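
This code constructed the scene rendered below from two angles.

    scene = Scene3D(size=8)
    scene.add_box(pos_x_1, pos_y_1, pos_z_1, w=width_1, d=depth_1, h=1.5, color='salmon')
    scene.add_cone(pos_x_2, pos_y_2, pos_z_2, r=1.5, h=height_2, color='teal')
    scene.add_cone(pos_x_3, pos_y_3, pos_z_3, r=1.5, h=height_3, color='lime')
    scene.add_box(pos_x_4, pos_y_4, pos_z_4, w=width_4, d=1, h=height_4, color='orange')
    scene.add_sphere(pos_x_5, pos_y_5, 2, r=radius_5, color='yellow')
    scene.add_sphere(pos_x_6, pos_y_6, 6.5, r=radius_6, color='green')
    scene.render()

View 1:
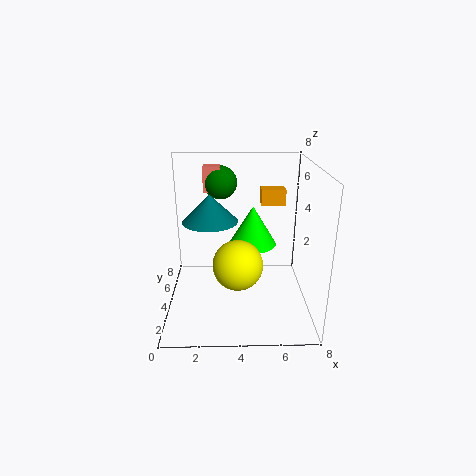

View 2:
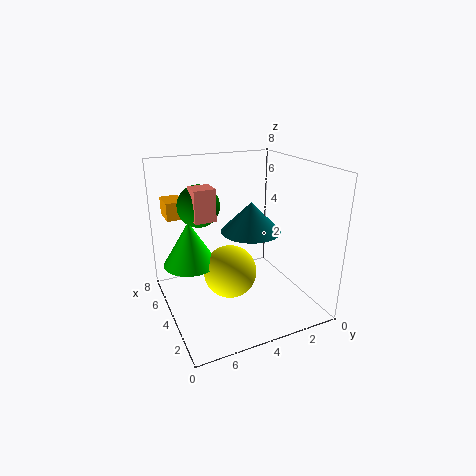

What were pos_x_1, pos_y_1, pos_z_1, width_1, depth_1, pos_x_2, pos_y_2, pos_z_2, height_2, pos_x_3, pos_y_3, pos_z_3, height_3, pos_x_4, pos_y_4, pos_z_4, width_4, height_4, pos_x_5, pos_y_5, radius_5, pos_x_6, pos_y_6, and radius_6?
pos_x_1 = 2, pos_y_1 = 6, pos_z_1 = 6, width_1 = 1, depth_1 = 1, pos_x_2 = 2.5, pos_y_2 = 4, pos_z_2 = 5, height_2 = 1.5, pos_x_3 = 5, pos_y_3 = 6.5, pos_z_3 = 2.5, height_3 = 2.5, pos_x_4 = 5.5, pos_y_4 = 6.5, pos_z_4 = 5, width_4 = 1.5, height_4 = 1, pos_x_5 = 4, pos_y_5 = 4.5, radius_5 = 1.5, pos_x_6 = 3, pos_y_6 = 6.5, radius_6 = 1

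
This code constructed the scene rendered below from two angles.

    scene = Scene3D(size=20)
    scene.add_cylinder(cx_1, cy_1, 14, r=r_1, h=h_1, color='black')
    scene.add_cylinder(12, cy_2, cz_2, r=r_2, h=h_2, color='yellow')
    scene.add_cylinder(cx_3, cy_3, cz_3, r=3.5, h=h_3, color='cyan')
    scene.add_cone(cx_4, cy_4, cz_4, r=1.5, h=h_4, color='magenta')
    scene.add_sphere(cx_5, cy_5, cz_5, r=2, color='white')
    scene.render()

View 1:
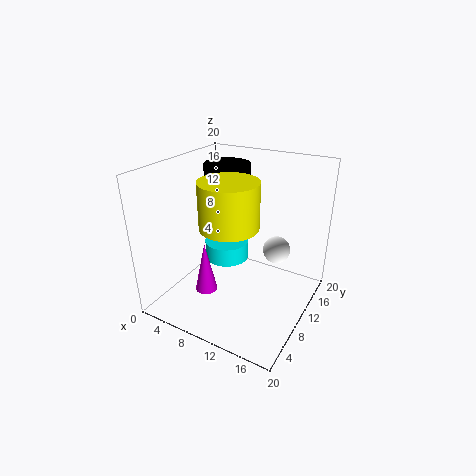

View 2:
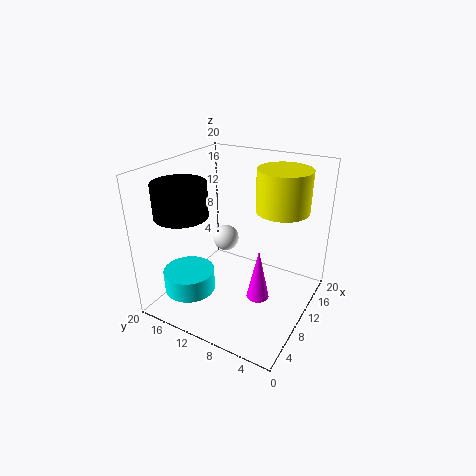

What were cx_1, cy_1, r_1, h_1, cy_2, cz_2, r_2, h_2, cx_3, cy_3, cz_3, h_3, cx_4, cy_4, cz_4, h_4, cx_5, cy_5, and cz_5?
cx_1 = 5; cy_1 = 15.5; r_1 = 3.5; h_1 = 4.5; cy_2 = 4.5; cz_2 = 14.5; r_2 = 3.5; h_2 = 5.5; cx_3 = 5; cy_3 = 15; cz_3 = 3; h_3 = 3; cx_4 = 7.5; cy_4 = 5.5; cz_4 = 3.5; h_4 = 7; cx_5 = 14; cy_5 = 14.5; cz_5 = 7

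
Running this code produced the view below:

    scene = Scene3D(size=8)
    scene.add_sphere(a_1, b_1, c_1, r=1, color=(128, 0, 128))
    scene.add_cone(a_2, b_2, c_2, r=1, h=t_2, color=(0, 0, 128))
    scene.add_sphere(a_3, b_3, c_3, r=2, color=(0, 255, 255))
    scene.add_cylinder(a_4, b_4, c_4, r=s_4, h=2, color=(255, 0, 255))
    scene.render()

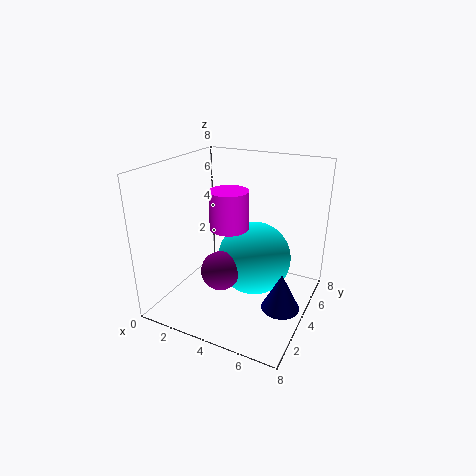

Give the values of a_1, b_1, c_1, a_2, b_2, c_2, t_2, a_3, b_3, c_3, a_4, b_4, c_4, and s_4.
a_1 = 4, b_1 = 2, c_1 = 3, a_2 = 7, b_2 = 3, c_2 = 1, t_2 = 2, a_3 = 5, b_3 = 4, c_3 = 3, a_4 = 4, b_4 = 3, c_4 = 5, s_4 = 1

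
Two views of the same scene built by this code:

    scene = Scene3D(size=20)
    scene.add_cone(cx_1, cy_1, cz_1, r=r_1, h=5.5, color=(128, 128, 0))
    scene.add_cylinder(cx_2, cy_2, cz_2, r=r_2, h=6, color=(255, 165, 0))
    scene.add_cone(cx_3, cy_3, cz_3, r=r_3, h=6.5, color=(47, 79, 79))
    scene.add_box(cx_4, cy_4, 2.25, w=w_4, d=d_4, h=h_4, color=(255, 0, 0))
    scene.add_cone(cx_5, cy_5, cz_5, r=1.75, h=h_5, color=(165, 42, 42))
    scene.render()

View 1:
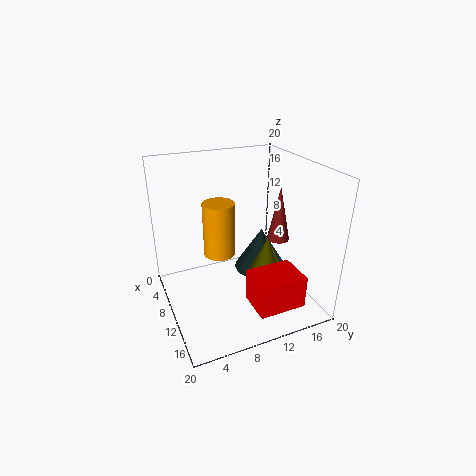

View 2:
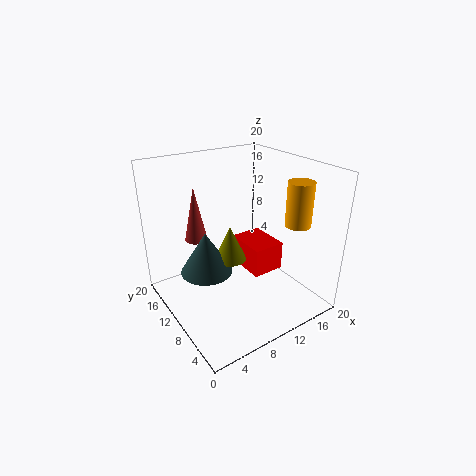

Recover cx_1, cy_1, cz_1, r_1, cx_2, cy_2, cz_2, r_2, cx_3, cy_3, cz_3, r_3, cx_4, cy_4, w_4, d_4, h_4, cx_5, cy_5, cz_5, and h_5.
cx_1 = 11.25
cy_1 = 14
cz_1 = 4.25
r_1 = 2.5
cx_2 = 16.25
cy_2 = 5
cz_2 = 12.25
r_2 = 1.75
cx_3 = 7.5
cy_3 = 15
cz_3 = 2.75
r_3 = 4
cx_4 = 13.25
cy_4 = 9.75
w_4 = 5
d_4 = 6.5
h_4 = 4.5
cx_5 = 7.5
cy_5 = 18
cz_5 = 7
h_5 = 8.5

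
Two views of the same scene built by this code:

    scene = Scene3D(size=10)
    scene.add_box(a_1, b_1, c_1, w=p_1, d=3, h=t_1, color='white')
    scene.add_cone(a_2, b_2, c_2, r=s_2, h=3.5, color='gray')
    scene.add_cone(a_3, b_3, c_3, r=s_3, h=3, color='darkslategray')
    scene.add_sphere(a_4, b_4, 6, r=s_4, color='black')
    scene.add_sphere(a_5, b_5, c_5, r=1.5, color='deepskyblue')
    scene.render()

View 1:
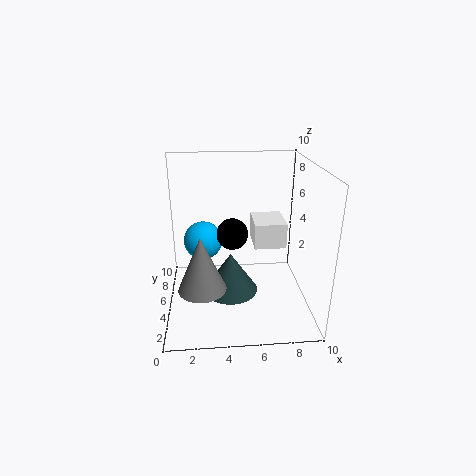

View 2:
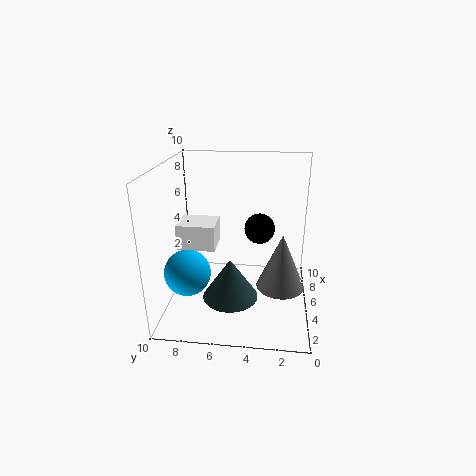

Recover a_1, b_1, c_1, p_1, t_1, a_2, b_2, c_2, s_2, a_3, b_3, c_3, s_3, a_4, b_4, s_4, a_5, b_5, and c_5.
a_1 = 6.5, b_1 = 7, c_1 = 3, p_1 = 2.5, t_1 = 2, a_2 = 2.5, b_2 = 2, c_2 = 3, s_2 = 1.5, a_3 = 4.5, b_3 = 5.5, c_3 = 0.5, s_3 = 2, a_4 = 4.5, b_4 = 3.5, s_4 = 1, a_5 = 2.5, b_5 = 8, c_5 = 3.5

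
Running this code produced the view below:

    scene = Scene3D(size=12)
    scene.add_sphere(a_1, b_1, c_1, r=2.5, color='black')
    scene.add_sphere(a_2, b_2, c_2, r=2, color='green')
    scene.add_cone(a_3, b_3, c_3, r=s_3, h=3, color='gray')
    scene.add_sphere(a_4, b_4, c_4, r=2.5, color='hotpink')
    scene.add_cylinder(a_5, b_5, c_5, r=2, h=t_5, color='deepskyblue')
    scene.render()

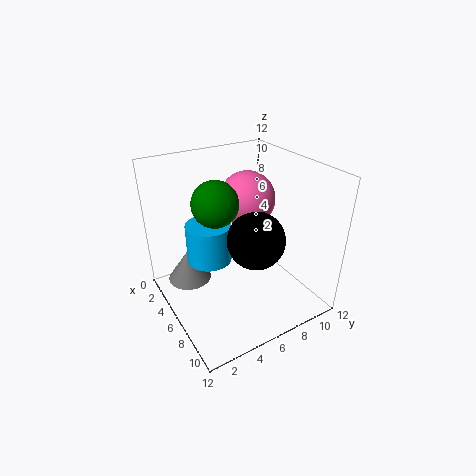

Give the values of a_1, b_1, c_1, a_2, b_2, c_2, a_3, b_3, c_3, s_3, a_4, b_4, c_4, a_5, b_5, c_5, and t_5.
a_1 = 6.5
b_1 = 7.5
c_1 = 5.5
a_2 = 4
b_2 = 5
c_2 = 8.5
a_3 = 2
b_3 = 3
c_3 = 0.5
s_3 = 2
a_4 = 3.5
b_4 = 8.5
c_4 = 8
a_5 = 3.5
b_5 = 4.5
c_5 = 3
t_5 = 3.5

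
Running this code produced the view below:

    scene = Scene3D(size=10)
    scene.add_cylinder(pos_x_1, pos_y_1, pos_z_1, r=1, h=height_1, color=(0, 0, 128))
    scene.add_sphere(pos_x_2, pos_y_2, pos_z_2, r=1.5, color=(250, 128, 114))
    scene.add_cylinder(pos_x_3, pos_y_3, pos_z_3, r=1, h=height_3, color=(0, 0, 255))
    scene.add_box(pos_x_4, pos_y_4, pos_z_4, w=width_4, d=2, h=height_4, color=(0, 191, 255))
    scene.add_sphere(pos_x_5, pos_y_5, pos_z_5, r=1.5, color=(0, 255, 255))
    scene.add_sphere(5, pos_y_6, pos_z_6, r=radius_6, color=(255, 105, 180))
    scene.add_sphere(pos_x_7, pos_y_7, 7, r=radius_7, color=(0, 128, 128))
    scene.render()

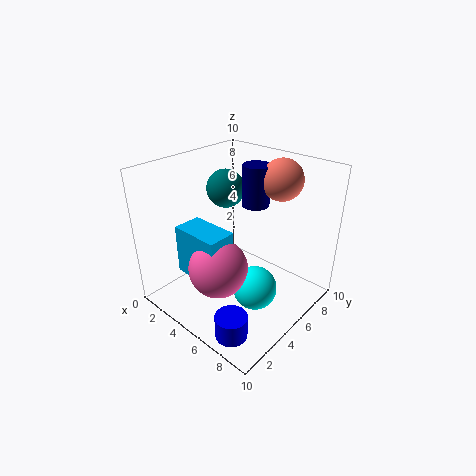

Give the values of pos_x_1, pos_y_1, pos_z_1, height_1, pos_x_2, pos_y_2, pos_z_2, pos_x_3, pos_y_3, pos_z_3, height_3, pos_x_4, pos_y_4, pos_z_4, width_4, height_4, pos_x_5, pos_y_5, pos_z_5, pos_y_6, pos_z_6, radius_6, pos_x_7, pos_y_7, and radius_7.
pos_x_1 = 4.5, pos_y_1 = 7.5, pos_z_1 = 6.5, height_1 = 3, pos_x_2 = 6, pos_y_2 = 8.5, pos_z_2 = 8.5, pos_x_3 = 8, pos_y_3 = 1, pos_z_3 = 1, height_3 = 1.5, pos_x_4 = 2, pos_y_4 = 2, pos_z_4 = 2.5, width_4 = 3.5, height_4 = 3.5, pos_x_5 = 7, pos_y_5 = 4.5, pos_z_5 = 2, pos_y_6 = 3, pos_z_6 = 3.5, radius_6 = 2, pos_x_7 = 1.5, pos_y_7 = 7.5, radius_7 = 1.5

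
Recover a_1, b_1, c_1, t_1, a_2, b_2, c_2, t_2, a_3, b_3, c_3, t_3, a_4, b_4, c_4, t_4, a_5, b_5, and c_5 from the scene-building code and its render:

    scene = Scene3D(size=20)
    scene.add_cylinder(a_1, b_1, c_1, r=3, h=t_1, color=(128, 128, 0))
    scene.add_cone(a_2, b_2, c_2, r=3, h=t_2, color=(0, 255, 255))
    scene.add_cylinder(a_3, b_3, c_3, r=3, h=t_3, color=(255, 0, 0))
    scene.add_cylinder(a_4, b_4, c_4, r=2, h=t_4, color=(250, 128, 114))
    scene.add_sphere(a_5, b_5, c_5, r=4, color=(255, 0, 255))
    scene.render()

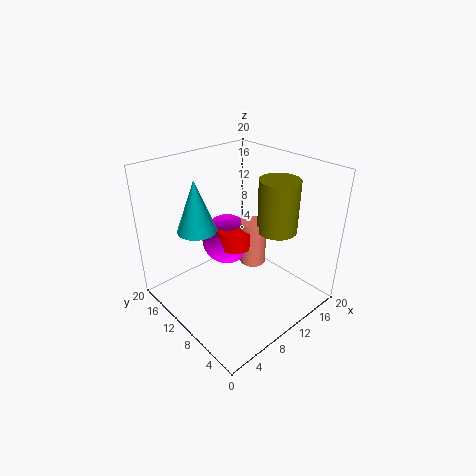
a_1 = 17, b_1 = 9, c_1 = 9, t_1 = 8, a_2 = 8, b_2 = 17, c_2 = 9, t_2 = 8, a_3 = 13, b_3 = 14, c_3 = 6, t_3 = 3, a_4 = 15, b_4 = 12, c_4 = 3, t_4 = 7, a_5 = 13, b_5 = 16, c_5 = 6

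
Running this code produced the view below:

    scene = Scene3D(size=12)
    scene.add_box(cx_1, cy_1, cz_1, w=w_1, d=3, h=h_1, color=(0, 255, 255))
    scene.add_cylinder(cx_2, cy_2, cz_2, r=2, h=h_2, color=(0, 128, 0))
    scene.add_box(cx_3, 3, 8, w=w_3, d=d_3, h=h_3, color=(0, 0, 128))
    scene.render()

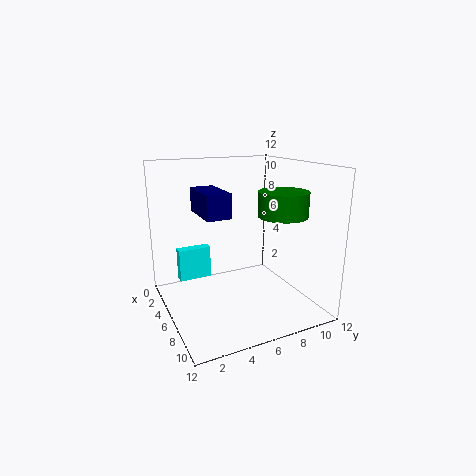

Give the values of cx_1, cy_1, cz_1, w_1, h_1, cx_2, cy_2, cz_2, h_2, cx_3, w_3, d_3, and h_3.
cx_1 = 1; cy_1 = 2; cz_1 = 1; w_1 = 1; h_1 = 3; cx_2 = 8; cy_2 = 9; cz_2 = 8; h_2 = 2; cx_3 = 3; w_3 = 4; d_3 = 2; h_3 = 2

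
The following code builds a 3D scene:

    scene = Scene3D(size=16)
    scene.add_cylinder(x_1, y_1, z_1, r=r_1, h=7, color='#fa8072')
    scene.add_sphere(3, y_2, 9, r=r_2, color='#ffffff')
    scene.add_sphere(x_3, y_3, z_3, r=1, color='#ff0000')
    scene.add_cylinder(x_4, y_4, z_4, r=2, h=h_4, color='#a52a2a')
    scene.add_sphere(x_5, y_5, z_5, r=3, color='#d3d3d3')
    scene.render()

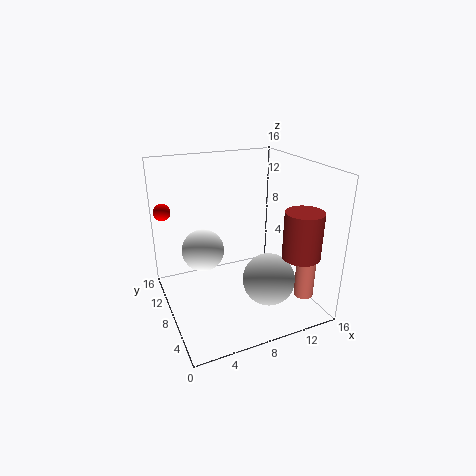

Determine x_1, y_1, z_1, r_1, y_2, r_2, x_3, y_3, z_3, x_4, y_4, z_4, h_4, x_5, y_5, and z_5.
x_1 = 13, y_1 = 2, z_1 = 3, r_1 = 1, y_2 = 5, r_2 = 2, x_3 = 1, y_3 = 14, z_3 = 10, x_4 = 13, y_4 = 3, z_4 = 7, h_4 = 5, x_5 = 11, y_5 = 6, z_5 = 3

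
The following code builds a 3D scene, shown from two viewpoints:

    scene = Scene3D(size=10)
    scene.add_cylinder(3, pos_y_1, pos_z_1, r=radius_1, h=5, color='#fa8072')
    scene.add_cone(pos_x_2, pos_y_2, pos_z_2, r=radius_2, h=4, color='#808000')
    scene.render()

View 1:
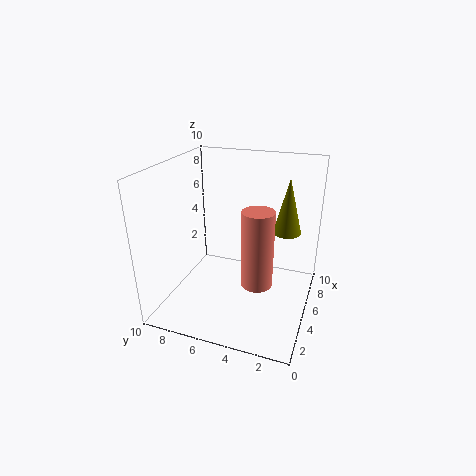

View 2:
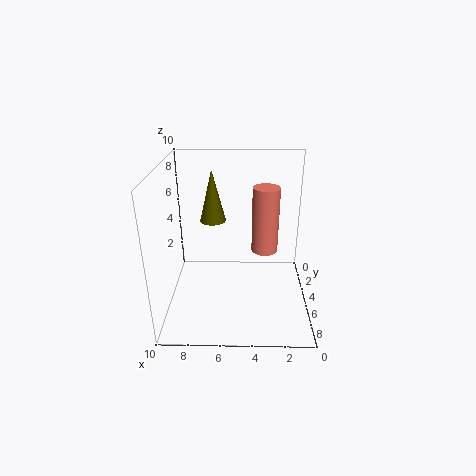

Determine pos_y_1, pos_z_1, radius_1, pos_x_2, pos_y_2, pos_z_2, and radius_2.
pos_y_1 = 3, pos_z_1 = 3, radius_1 = 1, pos_x_2 = 7, pos_y_2 = 2, pos_z_2 = 5, radius_2 = 1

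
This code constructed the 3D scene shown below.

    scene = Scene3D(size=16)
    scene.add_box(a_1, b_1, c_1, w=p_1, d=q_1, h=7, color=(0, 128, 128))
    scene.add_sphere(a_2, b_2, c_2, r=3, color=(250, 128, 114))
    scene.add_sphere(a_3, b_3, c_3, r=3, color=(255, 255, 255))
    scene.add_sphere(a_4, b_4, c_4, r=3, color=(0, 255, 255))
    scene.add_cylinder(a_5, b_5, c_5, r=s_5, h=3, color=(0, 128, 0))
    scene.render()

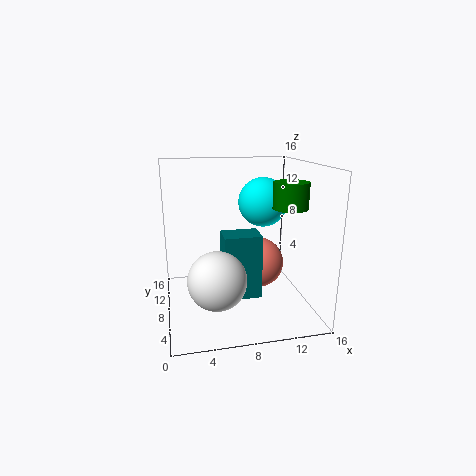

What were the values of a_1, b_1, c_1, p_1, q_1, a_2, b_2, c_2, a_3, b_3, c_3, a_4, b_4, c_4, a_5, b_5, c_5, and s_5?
a_1 = 6
b_1 = 5
c_1 = 2
p_1 = 4
q_1 = 3
a_2 = 11
b_2 = 10
c_2 = 4
a_3 = 5
b_3 = 4
c_3 = 5
a_4 = 12
b_4 = 12
c_4 = 11
a_5 = 14
b_5 = 8
c_5 = 11
s_5 = 2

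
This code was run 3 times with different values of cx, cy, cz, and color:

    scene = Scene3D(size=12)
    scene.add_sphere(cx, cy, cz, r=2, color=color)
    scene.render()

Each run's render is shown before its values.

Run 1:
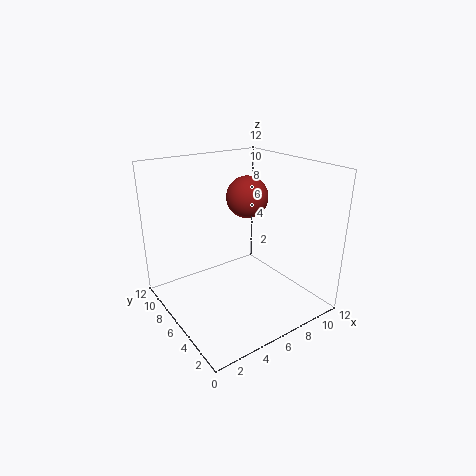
cx = 9.5, cy = 9.5, cz = 8, color = 'brown'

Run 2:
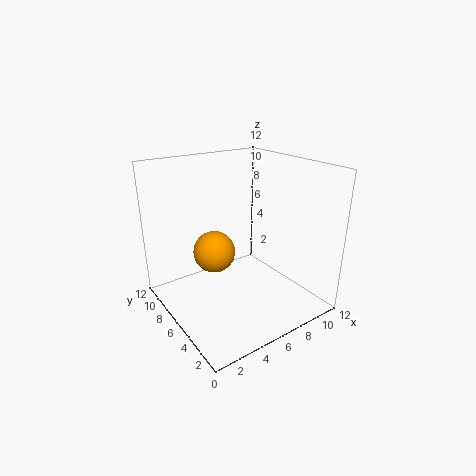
cx = 6, cy = 10, cz = 3, color = 'orange'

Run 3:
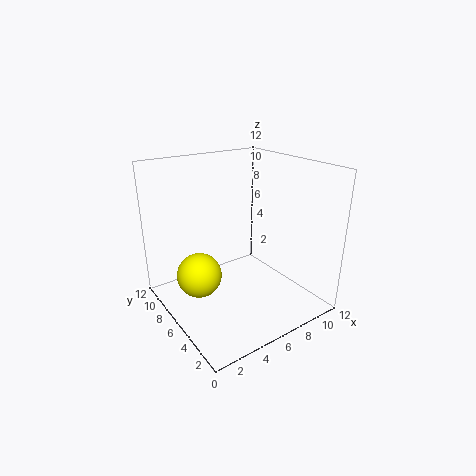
cx = 3.5, cy = 8.5, cz = 2, color = 'yellow'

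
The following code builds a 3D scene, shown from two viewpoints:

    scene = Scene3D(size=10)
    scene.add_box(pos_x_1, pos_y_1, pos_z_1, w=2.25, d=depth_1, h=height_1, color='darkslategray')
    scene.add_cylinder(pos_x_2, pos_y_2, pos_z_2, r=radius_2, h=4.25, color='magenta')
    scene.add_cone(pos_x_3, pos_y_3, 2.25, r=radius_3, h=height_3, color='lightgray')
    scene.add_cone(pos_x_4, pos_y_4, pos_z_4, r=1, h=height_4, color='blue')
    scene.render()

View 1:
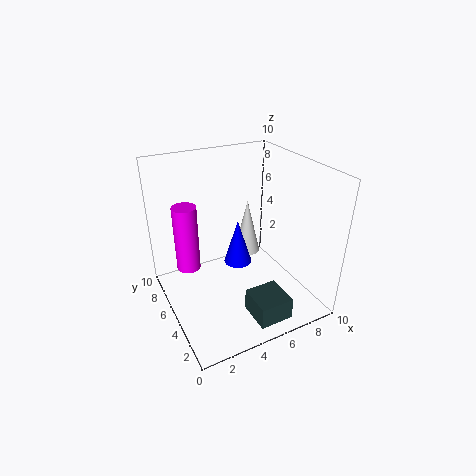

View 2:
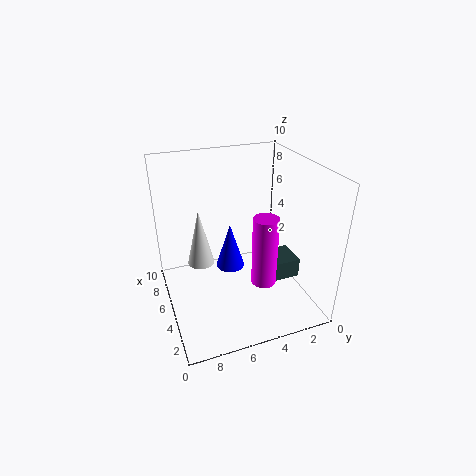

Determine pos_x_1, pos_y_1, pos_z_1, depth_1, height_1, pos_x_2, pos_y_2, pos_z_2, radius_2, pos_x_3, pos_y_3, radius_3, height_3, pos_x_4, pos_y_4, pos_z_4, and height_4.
pos_x_1 = 4.25
pos_y_1 = 0.25
pos_z_1 = 1
depth_1 = 2.25
height_1 = 1.5
pos_x_2 = 1.25
pos_y_2 = 4.75
pos_z_2 = 4
radius_2 = 0.75
pos_x_3 = 7
pos_y_3 = 7.25
radius_3 = 1
height_3 = 4.25
pos_x_4 = 5.25
pos_y_4 = 5.5
pos_z_4 = 2.75
height_4 = 3.25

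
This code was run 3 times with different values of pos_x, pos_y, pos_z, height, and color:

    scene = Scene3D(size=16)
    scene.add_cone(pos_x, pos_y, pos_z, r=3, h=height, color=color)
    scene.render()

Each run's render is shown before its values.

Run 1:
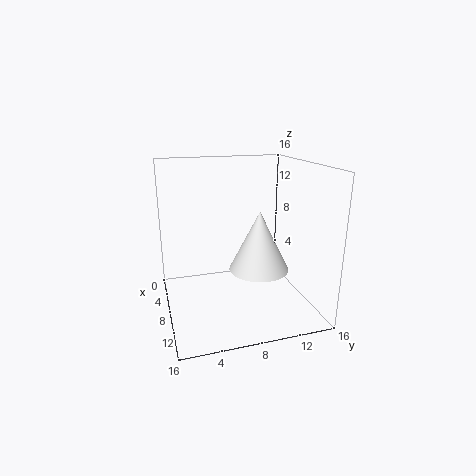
pos_x = 12, pos_y = 9, pos_z = 6, height = 6, color = 'white'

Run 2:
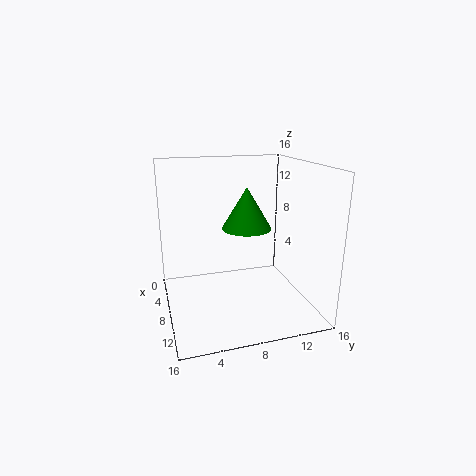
pos_x = 5, pos_y = 10, pos_z = 8, height = 5, color = 'green'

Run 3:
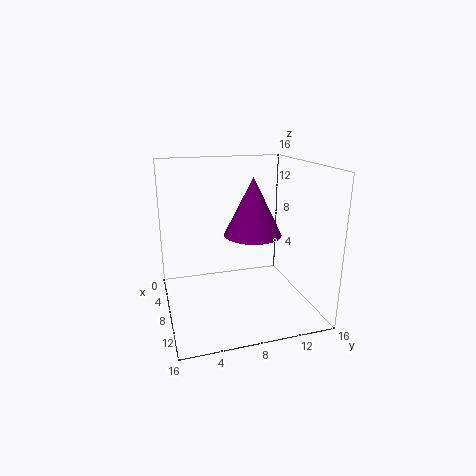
pos_x = 10, pos_y = 9, pos_z = 9, height = 6, color = 'purple'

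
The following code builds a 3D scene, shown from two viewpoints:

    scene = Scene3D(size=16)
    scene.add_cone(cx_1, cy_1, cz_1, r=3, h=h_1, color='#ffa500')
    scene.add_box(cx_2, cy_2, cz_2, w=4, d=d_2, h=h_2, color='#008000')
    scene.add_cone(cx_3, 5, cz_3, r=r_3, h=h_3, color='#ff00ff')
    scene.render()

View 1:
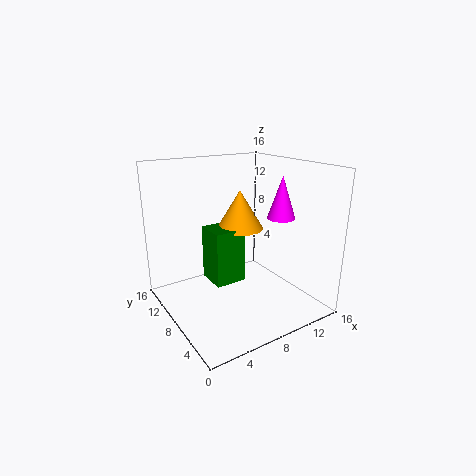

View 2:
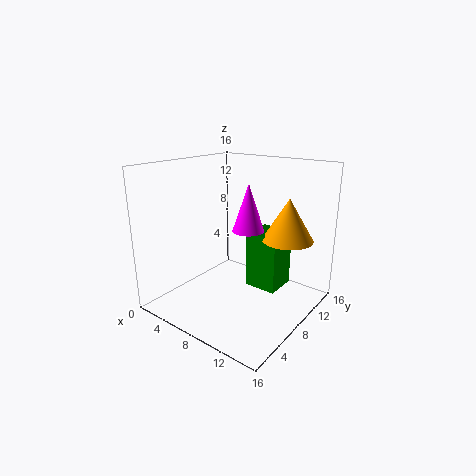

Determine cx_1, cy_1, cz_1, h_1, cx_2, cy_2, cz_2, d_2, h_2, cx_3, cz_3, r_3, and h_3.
cx_1 = 11.5
cy_1 = 13
cz_1 = 7
h_1 = 5
cx_2 = 7
cy_2 = 11
cz_2 = 0.5
d_2 = 4
h_2 = 7
cx_3 = 11.5
cz_3 = 10.5
r_3 = 1.5
h_3 = 4.5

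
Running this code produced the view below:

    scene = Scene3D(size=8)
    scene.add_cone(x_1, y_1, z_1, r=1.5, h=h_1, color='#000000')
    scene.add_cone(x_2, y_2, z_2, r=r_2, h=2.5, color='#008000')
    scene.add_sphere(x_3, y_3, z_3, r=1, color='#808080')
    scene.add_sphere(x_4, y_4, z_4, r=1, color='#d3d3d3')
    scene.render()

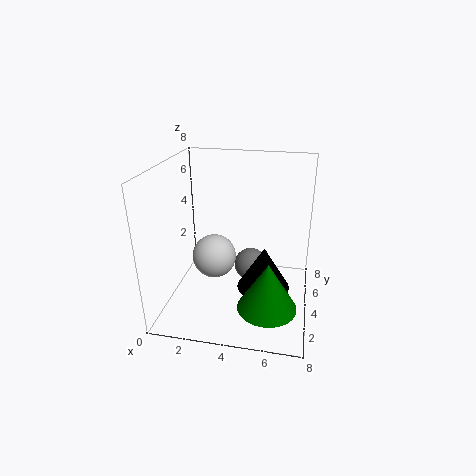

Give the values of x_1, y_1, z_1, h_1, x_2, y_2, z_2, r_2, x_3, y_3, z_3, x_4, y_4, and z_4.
x_1 = 5.5, y_1 = 4, z_1 = 1, h_1 = 2.5, x_2 = 6, y_2 = 1.5, z_2 = 1.5, r_2 = 1.5, x_3 = 4.5, y_3 = 5.5, z_3 = 1.5, x_4 = 3.5, y_4 = 1, z_4 = 4.5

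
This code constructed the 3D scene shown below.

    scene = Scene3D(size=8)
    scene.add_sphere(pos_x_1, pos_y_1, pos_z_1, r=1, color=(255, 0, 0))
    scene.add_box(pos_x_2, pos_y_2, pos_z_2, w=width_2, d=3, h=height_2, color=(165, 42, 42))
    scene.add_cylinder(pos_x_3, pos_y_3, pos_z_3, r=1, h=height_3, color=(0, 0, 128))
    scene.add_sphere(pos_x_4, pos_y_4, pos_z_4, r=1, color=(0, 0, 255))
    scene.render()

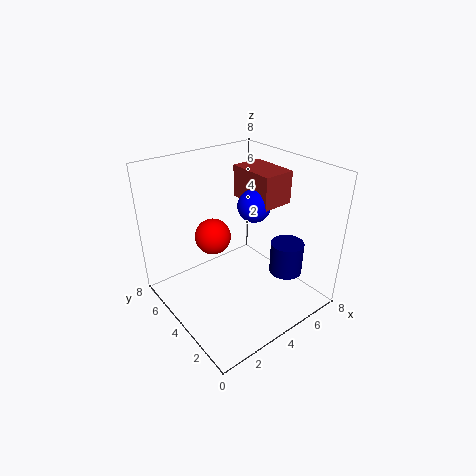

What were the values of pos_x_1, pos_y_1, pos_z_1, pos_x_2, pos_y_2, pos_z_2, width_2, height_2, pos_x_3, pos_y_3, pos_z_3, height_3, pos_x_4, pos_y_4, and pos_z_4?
pos_x_1 = 3
pos_y_1 = 5
pos_z_1 = 4
pos_x_2 = 6
pos_y_2 = 4
pos_z_2 = 5
width_2 = 2
height_2 = 2
pos_x_3 = 7
pos_y_3 = 3
pos_z_3 = 1
height_3 = 2
pos_x_4 = 6
pos_y_4 = 5
pos_z_4 = 5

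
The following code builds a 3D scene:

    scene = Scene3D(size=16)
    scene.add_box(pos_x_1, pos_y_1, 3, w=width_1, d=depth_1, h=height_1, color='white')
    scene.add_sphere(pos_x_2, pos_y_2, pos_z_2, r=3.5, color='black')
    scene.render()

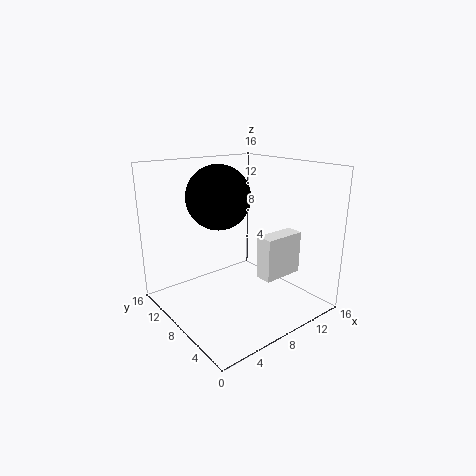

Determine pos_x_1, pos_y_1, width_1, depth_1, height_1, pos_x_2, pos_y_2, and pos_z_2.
pos_x_1 = 10, pos_y_1 = 5, width_1 = 5, depth_1 = 2, height_1 = 5, pos_x_2 = 6.5, pos_y_2 = 9.5, pos_z_2 = 12.5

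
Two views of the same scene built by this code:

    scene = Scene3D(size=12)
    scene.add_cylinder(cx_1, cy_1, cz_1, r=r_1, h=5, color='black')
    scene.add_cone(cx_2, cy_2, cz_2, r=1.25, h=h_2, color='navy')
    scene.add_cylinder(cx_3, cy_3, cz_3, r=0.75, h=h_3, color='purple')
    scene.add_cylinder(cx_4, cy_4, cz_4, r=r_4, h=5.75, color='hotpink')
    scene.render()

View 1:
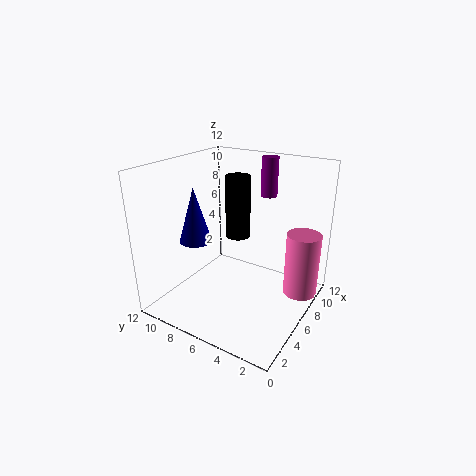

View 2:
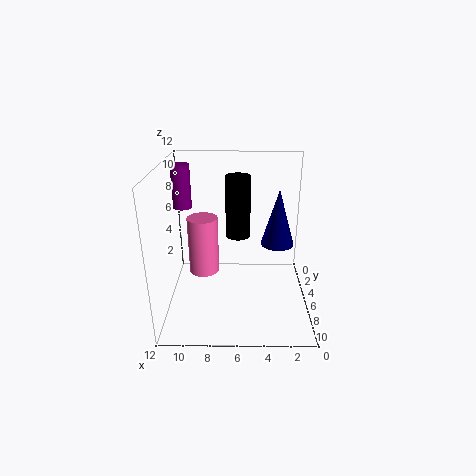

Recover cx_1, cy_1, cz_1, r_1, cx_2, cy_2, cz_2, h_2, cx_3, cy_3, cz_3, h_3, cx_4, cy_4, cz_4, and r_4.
cx_1 = 6; cy_1 = 6; cz_1 = 6.25; r_1 = 1; cx_2 = 3; cy_2 = 8; cz_2 = 6.5; h_2 = 4.25; cx_3 = 10.5; cy_3 = 5.5; cz_3 = 8.5; h_3 = 3.5; cx_4 = 9.5; cy_4 = 1.5; cz_4 = 0.25; r_4 = 1.5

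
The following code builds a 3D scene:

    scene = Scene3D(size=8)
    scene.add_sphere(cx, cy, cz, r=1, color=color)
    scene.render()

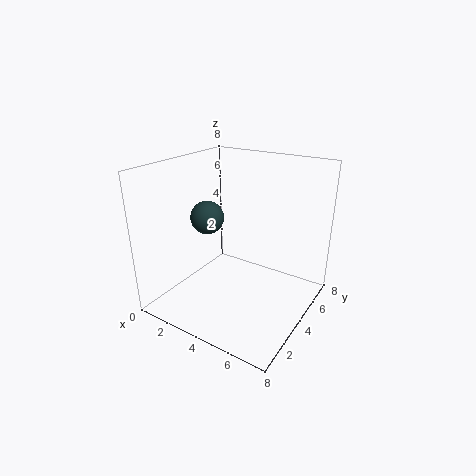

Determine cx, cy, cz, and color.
cx = 1.5, cy = 4.5, cz = 4.5, color = 'darkslategray'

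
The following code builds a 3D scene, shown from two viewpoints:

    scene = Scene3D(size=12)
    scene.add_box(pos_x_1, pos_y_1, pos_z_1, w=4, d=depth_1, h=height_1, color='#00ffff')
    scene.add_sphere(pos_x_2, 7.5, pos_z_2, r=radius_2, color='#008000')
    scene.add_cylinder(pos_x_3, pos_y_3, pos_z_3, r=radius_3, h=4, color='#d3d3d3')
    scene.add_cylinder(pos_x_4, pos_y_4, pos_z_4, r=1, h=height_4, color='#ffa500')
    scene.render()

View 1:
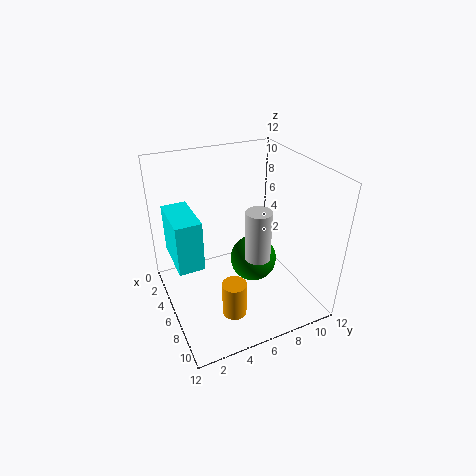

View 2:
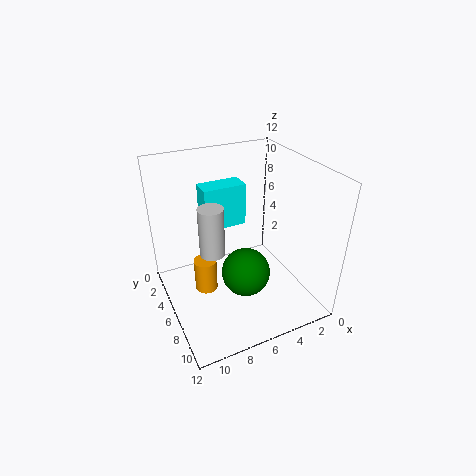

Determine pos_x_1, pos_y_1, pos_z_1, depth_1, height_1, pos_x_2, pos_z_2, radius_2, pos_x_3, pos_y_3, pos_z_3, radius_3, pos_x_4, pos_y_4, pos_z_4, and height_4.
pos_x_1 = 3.5; pos_y_1 = 0.5; pos_z_1 = 5; depth_1 = 2; height_1 = 4; pos_x_2 = 6; pos_z_2 = 3.5; radius_2 = 2; pos_x_3 = 8.5; pos_y_3 = 6.5; pos_z_3 = 5.5; radius_3 = 1; pos_x_4 = 8.5; pos_y_4 = 4.5; pos_z_4 = 0.5; height_4 = 3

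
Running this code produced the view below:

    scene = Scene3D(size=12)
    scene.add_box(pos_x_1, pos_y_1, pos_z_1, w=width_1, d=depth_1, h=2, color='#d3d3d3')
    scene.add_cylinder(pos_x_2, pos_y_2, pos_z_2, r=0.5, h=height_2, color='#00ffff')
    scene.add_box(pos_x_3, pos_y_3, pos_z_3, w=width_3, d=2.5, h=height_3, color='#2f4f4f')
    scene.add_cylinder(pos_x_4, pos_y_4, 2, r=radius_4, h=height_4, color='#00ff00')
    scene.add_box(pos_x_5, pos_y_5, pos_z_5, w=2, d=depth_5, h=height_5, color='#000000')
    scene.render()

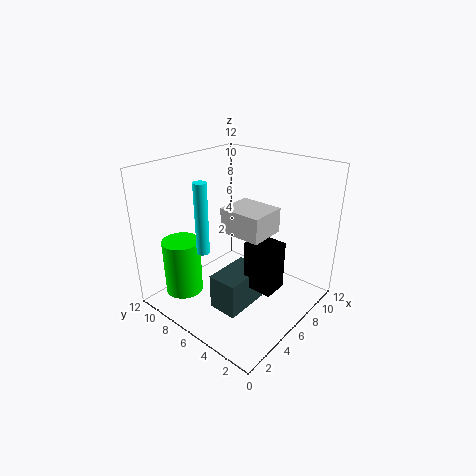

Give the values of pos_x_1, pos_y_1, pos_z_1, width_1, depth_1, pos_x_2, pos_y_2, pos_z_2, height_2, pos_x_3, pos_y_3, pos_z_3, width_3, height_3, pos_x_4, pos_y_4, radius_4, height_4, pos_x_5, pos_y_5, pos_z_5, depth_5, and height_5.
pos_x_1 = 4.5, pos_y_1 = 3, pos_z_1 = 7, width_1 = 3, depth_1 = 3.5, pos_x_2 = 2.5, pos_y_2 = 6.5, pos_z_2 = 6, height_2 = 5.5, pos_x_3 = 3, pos_y_3 = 4, pos_z_3 = 0.5, width_3 = 4, height_3 = 3, pos_x_4 = 2, pos_y_4 = 8.5, radius_4 = 1.5, height_4 = 4.5, pos_x_5 = 5, pos_y_5 = 2, pos_z_5 = 2.5, depth_5 = 2.5, height_5 = 4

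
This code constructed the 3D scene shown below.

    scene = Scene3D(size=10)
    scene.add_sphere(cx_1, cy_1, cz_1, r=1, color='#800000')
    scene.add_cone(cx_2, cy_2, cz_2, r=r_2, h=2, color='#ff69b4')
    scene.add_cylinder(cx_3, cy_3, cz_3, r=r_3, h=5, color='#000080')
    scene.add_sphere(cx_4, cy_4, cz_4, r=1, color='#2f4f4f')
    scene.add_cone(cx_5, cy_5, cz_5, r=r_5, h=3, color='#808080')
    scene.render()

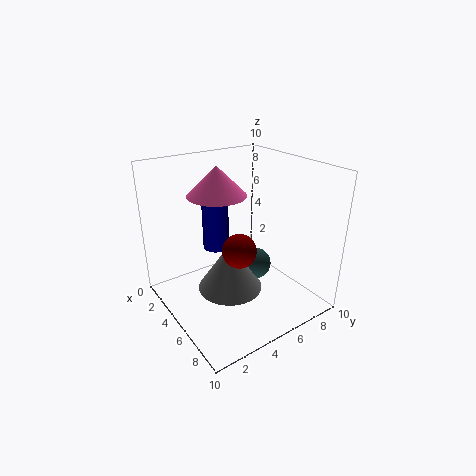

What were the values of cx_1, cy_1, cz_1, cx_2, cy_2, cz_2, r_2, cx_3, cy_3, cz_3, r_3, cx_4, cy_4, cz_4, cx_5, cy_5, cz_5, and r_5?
cx_1 = 8; cy_1 = 3; cz_1 = 6; cx_2 = 4; cy_2 = 4; cz_2 = 8; r_2 = 2; cx_3 = 2; cy_3 = 5; cz_3 = 3; r_3 = 1; cx_4 = 7; cy_4 = 5; cz_4 = 4; cx_5 = 7; cy_5 = 3; cz_5 = 3; r_5 = 2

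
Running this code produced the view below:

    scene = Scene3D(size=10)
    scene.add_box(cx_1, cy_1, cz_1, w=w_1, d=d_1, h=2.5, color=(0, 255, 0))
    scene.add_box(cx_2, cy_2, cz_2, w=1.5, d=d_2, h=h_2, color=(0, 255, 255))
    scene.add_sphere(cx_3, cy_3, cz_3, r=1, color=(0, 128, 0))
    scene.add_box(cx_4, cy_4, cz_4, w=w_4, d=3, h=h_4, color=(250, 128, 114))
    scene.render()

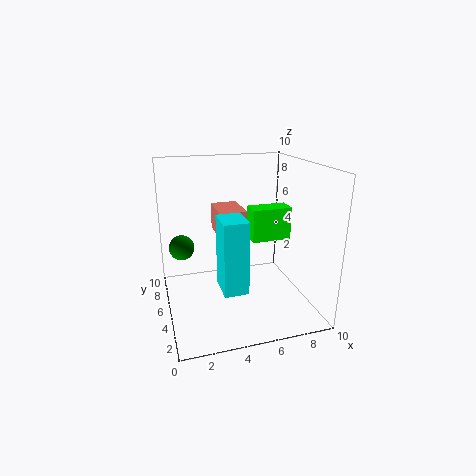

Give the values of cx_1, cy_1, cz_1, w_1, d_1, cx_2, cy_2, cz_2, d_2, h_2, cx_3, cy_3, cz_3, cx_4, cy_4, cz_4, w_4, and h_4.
cx_1 = 6.5, cy_1 = 6, cz_1 = 4, w_1 = 3, d_1 = 1.5, cx_2 = 3, cy_2 = 1, cz_2 = 3, d_2 = 2, h_2 = 4.5, cx_3 = 1.5, cy_3 = 9, cz_3 = 3, cx_4 = 4, cy_4 = 6, cz_4 = 4.5, w_4 = 2, h_4 = 2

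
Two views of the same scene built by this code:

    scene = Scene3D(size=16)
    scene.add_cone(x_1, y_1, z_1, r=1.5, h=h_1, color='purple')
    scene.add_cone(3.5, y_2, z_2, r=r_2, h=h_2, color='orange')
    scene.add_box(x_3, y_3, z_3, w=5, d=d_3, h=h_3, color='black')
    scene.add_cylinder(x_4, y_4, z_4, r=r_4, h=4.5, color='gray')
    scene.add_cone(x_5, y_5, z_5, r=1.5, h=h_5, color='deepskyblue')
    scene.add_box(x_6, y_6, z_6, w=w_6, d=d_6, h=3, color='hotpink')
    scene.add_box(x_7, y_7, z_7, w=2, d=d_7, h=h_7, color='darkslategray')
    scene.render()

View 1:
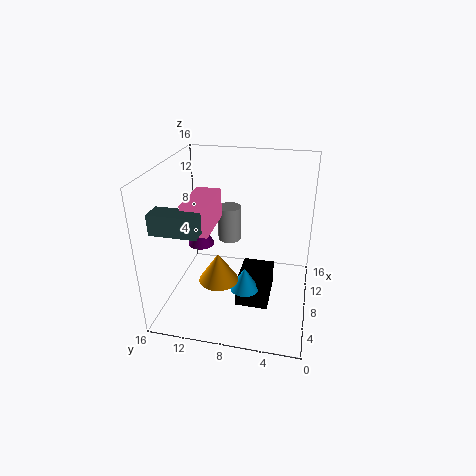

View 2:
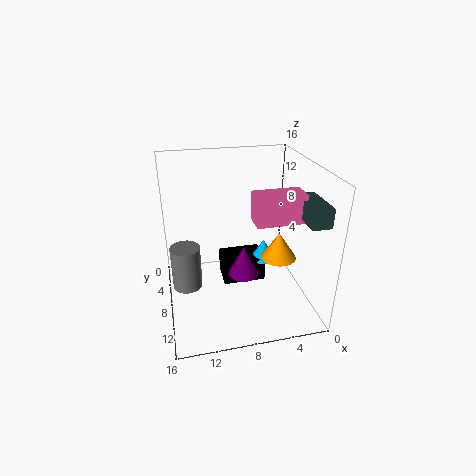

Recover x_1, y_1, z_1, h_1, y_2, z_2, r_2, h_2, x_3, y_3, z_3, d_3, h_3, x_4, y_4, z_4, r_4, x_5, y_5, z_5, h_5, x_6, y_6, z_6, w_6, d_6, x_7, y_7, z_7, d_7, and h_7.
x_1 = 8.5, y_1 = 12.5, z_1 = 6.5, h_1 = 3, y_2 = 9, z_2 = 5.5, r_2 = 2, h_2 = 3, x_3 = 4.5, y_3 = 4, z_3 = 1.5, d_3 = 3.5, h_3 = 3, x_4 = 14, y_4 = 10.5, z_4 = 4.5, r_4 = 1.5, x_5 = 4.5, y_5 = 6.5, z_5 = 4, h_5 = 2.5, x_6 = 2, y_6 = 9.5, z_6 = 11, w_6 = 5, d_6 = 2.5, x_7 = 0.5, y_7 = 10, z_7 = 11.5, d_7 = 4.5, h_7 = 2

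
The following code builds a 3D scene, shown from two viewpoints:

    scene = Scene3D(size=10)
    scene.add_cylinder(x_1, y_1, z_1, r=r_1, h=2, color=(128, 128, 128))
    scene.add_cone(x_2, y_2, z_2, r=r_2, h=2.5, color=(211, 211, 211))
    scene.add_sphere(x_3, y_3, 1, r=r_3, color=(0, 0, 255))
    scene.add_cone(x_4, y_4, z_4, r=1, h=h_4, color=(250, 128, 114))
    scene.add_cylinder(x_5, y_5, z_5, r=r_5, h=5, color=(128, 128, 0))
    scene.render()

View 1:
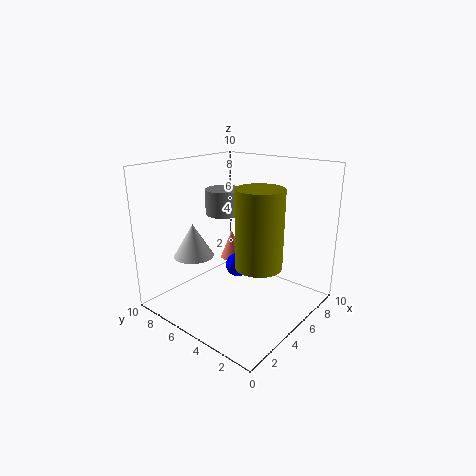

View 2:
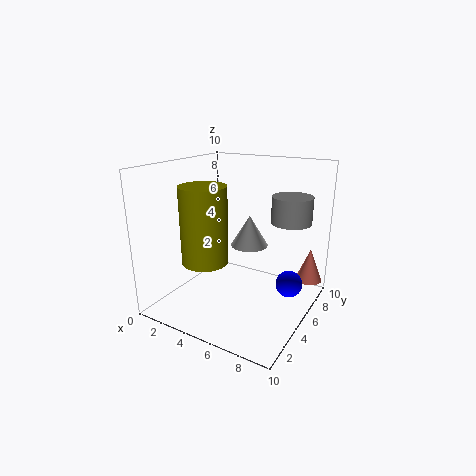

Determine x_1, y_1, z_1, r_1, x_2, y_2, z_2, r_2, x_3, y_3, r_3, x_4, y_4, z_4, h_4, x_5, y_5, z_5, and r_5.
x_1 = 7.5, y_1 = 8.5, z_1 = 5.5, r_1 = 1.5, x_2 = 4, y_2 = 8.5, z_2 = 3, r_2 = 1.5, x_3 = 8, y_3 = 7.5, r_3 = 1, x_4 = 9, y_4 = 9, z_4 = 1, h_4 = 2.5, x_5 = 4, y_5 = 2.5, z_5 = 4, r_5 = 1.5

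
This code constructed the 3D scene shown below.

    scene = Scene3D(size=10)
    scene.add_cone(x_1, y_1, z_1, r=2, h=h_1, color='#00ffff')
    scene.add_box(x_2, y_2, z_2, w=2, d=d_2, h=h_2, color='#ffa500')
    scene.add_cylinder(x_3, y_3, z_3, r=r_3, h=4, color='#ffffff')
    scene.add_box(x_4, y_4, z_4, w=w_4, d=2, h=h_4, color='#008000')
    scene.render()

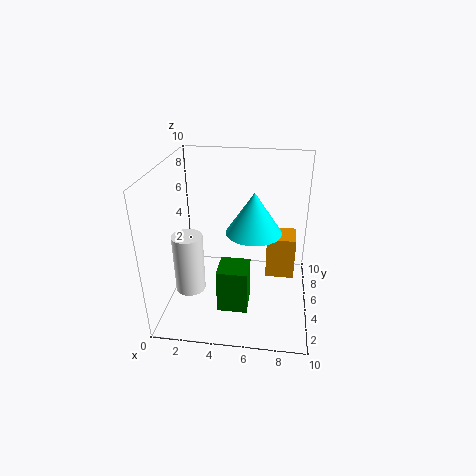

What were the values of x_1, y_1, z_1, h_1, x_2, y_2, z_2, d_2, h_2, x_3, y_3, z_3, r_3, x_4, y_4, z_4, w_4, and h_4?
x_1 = 6; y_1 = 6; z_1 = 5; h_1 = 3; x_2 = 7; y_2 = 5; z_2 = 2; d_2 = 2; h_2 = 3; x_3 = 2; y_3 = 3; z_3 = 2; r_3 = 1; x_4 = 4; y_4 = 2; z_4 = 1; w_4 = 2; h_4 = 3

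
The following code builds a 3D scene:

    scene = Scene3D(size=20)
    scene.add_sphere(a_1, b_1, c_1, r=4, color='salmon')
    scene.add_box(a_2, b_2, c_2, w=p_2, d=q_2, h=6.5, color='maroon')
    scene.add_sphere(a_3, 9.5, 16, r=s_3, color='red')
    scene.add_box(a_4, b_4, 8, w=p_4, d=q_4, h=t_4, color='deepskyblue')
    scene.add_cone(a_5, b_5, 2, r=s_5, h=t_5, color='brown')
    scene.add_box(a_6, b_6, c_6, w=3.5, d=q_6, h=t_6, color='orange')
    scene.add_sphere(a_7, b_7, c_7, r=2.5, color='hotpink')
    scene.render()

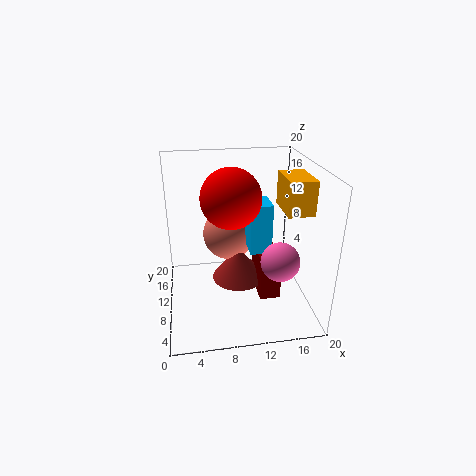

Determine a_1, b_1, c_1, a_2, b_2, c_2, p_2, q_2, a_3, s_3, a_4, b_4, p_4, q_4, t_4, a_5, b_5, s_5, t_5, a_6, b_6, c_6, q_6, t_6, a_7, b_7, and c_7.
a_1 = 9.5, b_1 = 15.5, c_1 = 8, a_2 = 13, b_2 = 8, c_2 = 0.5, p_2 = 3, q_2 = 6, a_3 = 9, s_3 = 4, a_4 = 11.5, b_4 = 8.5, p_4 = 3, q_4 = 4, t_4 = 7, a_5 = 10.5, b_5 = 12.5, s_5 = 4, t_5 = 5, a_6 = 15.5, b_6 = 5.5, c_6 = 14.5, q_6 = 5.5, t_6 = 4.5, a_7 = 14.5, b_7 = 4.5, c_7 = 9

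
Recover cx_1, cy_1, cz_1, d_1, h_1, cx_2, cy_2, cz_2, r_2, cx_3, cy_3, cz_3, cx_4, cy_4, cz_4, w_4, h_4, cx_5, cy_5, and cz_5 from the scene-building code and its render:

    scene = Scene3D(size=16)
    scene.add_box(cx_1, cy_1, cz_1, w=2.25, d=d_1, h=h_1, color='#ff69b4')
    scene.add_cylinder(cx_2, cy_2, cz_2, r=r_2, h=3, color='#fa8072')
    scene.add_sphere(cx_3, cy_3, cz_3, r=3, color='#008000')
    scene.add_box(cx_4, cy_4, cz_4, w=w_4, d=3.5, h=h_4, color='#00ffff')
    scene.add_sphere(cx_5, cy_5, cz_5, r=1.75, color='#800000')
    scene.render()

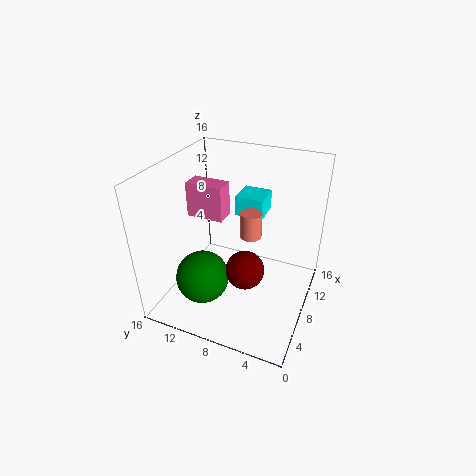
cx_1 = 8, cy_1 = 10, cz_1 = 9.5, d_1 = 4.25, h_1 = 4, cx_2 = 10, cy_2 = 7.25, cz_2 = 7.25, r_2 = 1.25, cx_3 = 5.25, cy_3 = 11.25, cz_3 = 3.5, cx_4 = 12.25, cy_4 = 6.75, cz_4 = 8.25, w_4 = 3.5, h_4 = 2.5, cx_5 = 2, cy_5 = 4.75, cz_5 = 9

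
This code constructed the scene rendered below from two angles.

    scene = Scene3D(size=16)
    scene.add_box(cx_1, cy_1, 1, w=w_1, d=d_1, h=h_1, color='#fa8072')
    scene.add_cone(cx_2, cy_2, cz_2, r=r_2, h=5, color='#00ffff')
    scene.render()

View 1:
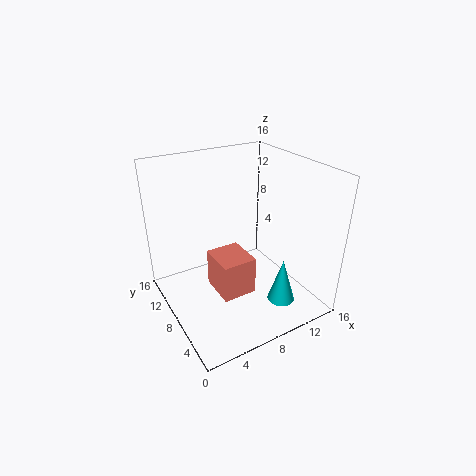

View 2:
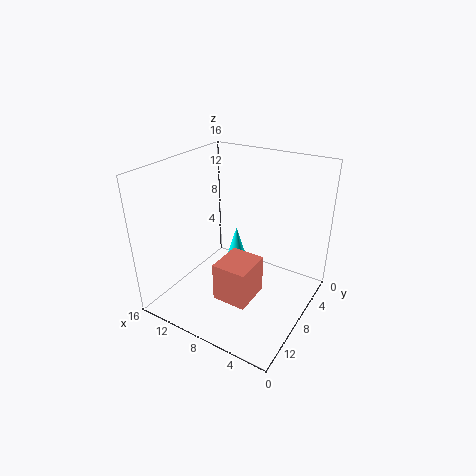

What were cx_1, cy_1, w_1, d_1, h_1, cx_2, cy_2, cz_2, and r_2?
cx_1 = 5.5
cy_1 = 6.5
w_1 = 4
d_1 = 4.5
h_1 = 4.5
cx_2 = 11
cy_2 = 3.5
cz_2 = 1.5
r_2 = 1.5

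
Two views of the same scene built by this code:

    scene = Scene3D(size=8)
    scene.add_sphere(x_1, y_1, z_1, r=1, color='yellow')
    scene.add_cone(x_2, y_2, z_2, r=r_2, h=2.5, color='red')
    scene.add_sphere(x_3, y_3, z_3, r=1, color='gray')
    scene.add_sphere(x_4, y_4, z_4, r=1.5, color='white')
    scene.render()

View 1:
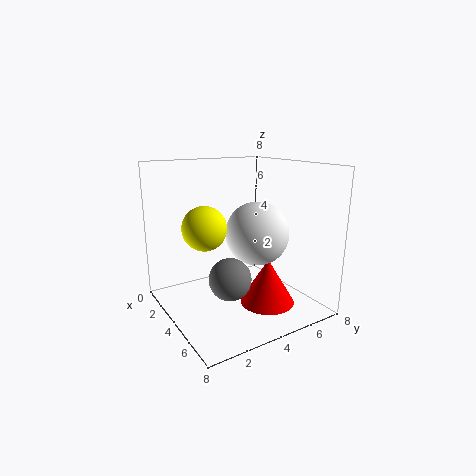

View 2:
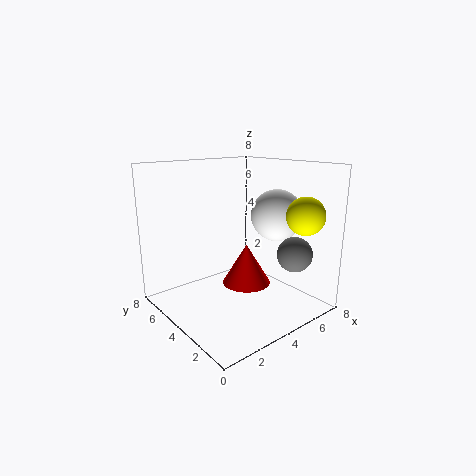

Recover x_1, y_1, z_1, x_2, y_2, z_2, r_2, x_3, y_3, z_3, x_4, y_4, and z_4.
x_1 = 6; y_1 = 1; z_1 = 5.5; x_2 = 5.5; y_2 = 5; z_2 = 0.5; r_2 = 1.5; x_3 = 6.5; y_3 = 2; z_3 = 3; x_4 = 6.5; y_4 = 3.5; z_4 = 5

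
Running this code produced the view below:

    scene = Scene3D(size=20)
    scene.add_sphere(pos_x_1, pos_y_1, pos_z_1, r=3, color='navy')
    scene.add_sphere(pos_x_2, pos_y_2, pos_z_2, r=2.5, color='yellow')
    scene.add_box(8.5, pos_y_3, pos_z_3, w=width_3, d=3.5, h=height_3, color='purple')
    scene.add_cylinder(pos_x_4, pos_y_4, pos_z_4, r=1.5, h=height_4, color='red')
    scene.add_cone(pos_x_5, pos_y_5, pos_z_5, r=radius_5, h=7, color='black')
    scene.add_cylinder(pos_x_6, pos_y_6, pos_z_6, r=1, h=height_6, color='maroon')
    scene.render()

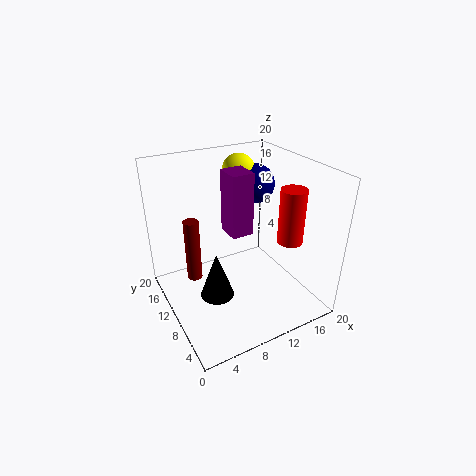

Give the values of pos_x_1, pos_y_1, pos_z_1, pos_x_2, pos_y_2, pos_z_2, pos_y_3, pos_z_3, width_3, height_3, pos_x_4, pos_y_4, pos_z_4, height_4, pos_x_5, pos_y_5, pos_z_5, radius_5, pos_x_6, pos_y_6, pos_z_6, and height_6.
pos_x_1 = 16, pos_y_1 = 15.5, pos_z_1 = 15, pos_x_2 = 14, pos_y_2 = 17, pos_z_2 = 17, pos_y_3 = 8.5, pos_z_3 = 11, width_3 = 3, height_3 = 8.5, pos_x_4 = 12.5, pos_y_4 = 2, pos_z_4 = 13, height_4 = 6.5, pos_x_5 = 7, pos_y_5 = 11, pos_z_5 = 0.5, radius_5 = 2.5, pos_x_6 = 3.5, pos_y_6 = 10.5, pos_z_6 = 5.5, height_6 = 8.5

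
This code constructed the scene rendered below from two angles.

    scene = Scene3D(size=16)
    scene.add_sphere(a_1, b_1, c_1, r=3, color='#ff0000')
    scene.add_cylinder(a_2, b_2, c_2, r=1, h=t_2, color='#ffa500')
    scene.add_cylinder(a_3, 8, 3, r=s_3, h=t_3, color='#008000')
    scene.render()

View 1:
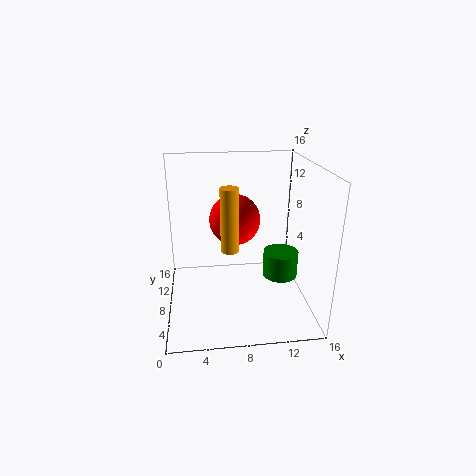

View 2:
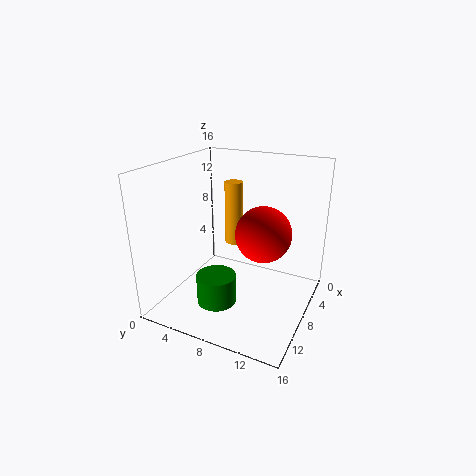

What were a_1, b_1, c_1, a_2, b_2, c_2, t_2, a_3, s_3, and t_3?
a_1 = 8
b_1 = 11
c_1 = 9
a_2 = 7
b_2 = 7
c_2 = 7
t_2 = 7
a_3 = 13
s_3 = 2
t_3 = 3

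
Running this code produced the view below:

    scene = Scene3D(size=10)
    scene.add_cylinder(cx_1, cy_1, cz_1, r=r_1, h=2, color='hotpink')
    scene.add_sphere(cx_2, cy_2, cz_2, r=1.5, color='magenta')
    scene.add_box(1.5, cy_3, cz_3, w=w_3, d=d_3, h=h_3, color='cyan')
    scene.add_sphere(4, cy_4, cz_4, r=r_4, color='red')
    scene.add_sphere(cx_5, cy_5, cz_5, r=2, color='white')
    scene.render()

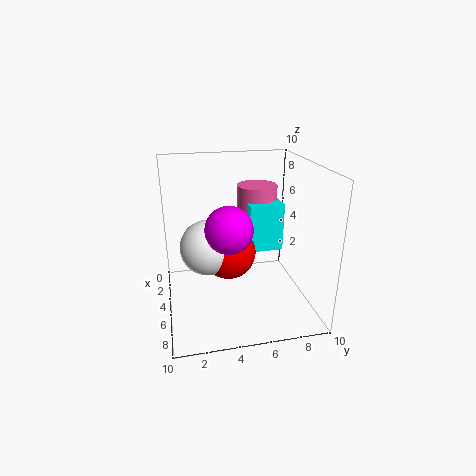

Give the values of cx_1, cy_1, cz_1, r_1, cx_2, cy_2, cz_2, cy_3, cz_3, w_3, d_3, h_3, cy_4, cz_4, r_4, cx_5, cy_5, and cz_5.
cx_1 = 2.5
cy_1 = 7
cz_1 = 6
r_1 = 1.5
cx_2 = 7
cy_2 = 4
cz_2 = 6.5
cy_3 = 6
cz_3 = 3.5
w_3 = 3
d_3 = 2.5
h_3 = 3.5
cy_4 = 4.5
cz_4 = 3.5
r_4 = 2
cx_5 = 4
cy_5 = 3
cz_5 = 4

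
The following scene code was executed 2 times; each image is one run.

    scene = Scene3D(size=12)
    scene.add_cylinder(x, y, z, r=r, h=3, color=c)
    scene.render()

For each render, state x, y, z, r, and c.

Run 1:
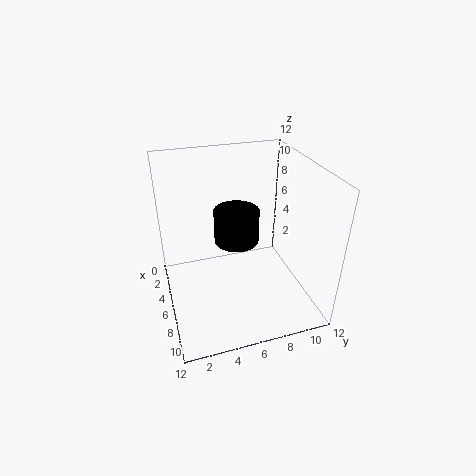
x = 4, y = 6.5, z = 4.5, r = 2, c = 'black'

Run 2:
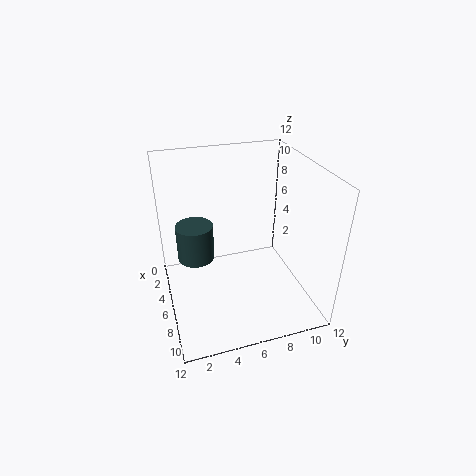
x = 5.5, y = 2.5, z = 4.5, r = 1.5, c = 'darkslategray'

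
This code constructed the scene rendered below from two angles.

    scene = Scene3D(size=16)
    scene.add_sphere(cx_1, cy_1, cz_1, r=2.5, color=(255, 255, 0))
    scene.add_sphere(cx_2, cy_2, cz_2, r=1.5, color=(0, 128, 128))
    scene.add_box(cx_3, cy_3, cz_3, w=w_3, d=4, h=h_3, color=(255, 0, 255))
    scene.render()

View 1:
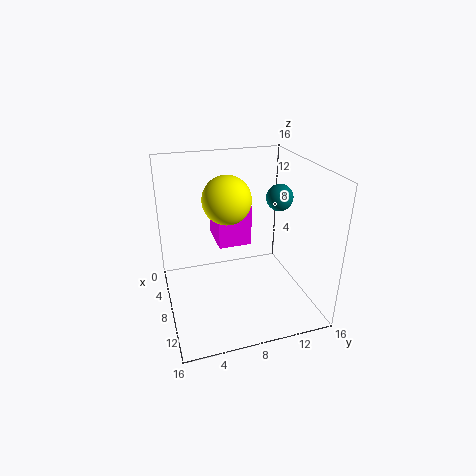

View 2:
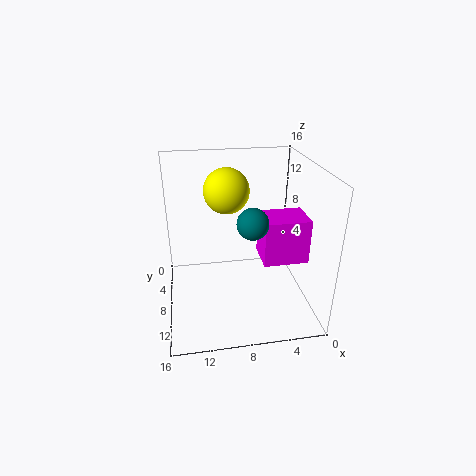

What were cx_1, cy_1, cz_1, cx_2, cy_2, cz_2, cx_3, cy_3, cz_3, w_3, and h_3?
cx_1 = 9
cy_1 = 6.5
cz_1 = 13
cx_2 = 7.5
cy_2 = 13
cz_2 = 12
cx_3 = 0.5
cy_3 = 6.5
cz_3 = 5.5
w_3 = 5
h_3 = 5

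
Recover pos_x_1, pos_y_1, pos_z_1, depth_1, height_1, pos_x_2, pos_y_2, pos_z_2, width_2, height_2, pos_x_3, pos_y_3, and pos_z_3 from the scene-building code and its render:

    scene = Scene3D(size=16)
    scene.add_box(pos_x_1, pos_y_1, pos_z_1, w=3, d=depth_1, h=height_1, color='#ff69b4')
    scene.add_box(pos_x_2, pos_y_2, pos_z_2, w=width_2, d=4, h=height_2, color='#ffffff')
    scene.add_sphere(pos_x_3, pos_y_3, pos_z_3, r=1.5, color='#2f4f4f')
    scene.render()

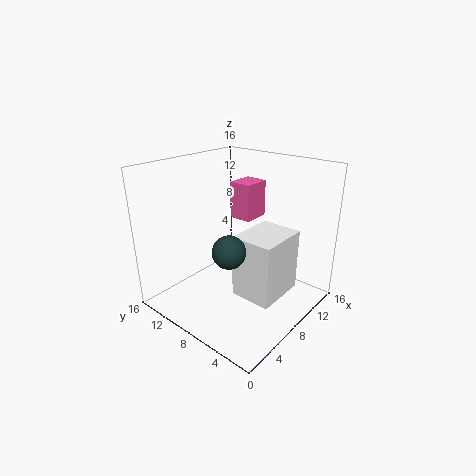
pos_x_1 = 8.5
pos_y_1 = 7
pos_z_1 = 10
depth_1 = 2.5
height_1 = 4
pos_x_2 = 3
pos_y_2 = 0.5
pos_z_2 = 5
width_2 = 5
height_2 = 6
pos_x_3 = 2
pos_y_3 = 4
pos_z_3 = 10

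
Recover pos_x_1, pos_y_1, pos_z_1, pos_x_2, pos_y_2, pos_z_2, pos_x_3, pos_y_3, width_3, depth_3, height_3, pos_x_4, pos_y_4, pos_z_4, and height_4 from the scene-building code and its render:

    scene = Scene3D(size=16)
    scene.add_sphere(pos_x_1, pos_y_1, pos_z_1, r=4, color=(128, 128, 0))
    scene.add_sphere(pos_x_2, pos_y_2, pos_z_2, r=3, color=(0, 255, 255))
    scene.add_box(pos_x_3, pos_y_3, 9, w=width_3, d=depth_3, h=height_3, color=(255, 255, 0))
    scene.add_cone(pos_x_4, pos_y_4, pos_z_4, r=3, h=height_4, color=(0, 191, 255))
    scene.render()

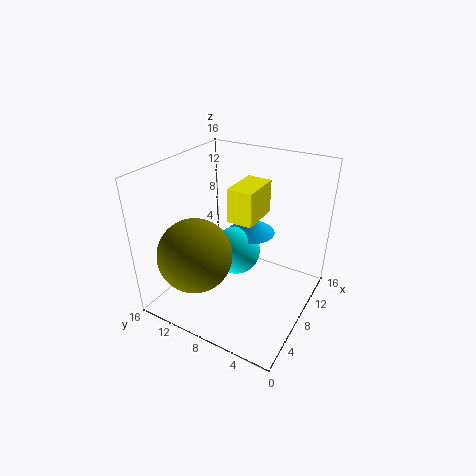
pos_x_1 = 4, pos_y_1 = 11, pos_z_1 = 7, pos_x_2 = 11, pos_y_2 = 10, pos_z_2 = 4, pos_x_3 = 9, pos_y_3 = 7, width_3 = 5, depth_3 = 3, height_3 = 4, pos_x_4 = 13, pos_y_4 = 9, pos_z_4 = 6, height_4 = 2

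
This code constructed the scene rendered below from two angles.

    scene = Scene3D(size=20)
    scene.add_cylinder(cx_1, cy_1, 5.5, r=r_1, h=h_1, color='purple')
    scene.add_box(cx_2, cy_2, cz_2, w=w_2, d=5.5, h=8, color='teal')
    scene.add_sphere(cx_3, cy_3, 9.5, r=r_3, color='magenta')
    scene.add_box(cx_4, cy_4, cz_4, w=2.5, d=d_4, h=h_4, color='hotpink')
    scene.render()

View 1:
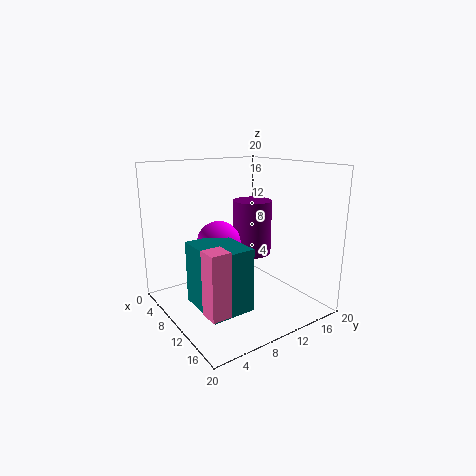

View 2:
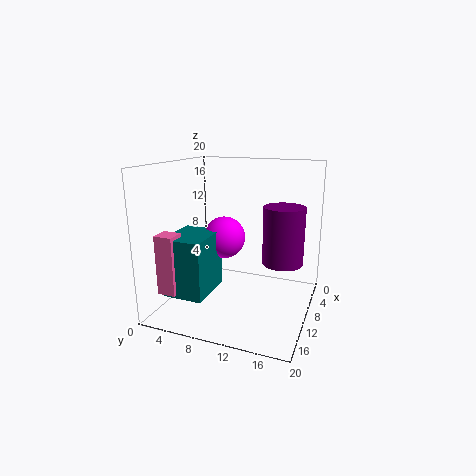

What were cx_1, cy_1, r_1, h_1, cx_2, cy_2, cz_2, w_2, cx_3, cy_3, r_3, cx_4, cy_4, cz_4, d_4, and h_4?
cx_1 = 6, cy_1 = 15.5, r_1 = 3, h_1 = 8.5, cx_2 = 10, cy_2 = 2, cz_2 = 3, w_2 = 7, cx_3 = 9, cy_3 = 7.5, r_3 = 3, cx_4 = 15, cy_4 = 1.5, cz_4 = 3.5, d_4 = 2.5, h_4 = 8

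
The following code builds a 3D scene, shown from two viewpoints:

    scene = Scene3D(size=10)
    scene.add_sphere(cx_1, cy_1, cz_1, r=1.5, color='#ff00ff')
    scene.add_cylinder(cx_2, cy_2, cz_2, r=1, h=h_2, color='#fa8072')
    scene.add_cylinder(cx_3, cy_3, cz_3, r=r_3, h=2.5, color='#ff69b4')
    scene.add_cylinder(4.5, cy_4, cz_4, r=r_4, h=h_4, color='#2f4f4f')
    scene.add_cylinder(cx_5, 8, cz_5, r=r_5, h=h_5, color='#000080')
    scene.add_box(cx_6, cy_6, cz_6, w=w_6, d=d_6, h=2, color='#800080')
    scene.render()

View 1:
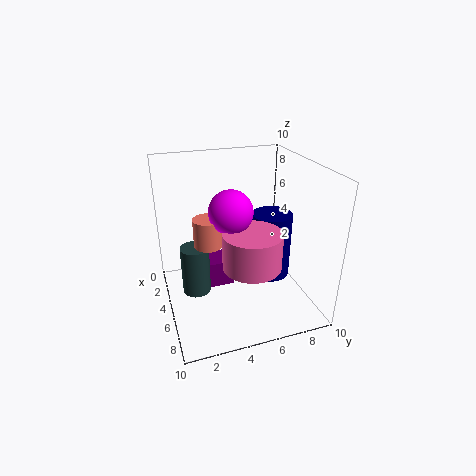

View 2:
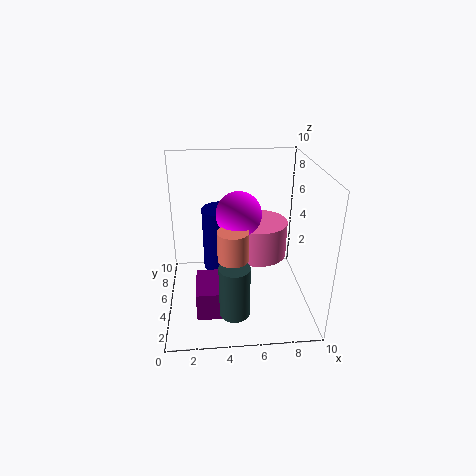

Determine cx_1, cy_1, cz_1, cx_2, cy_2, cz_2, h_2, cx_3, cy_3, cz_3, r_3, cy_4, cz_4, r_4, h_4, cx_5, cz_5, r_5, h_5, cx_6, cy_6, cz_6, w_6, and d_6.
cx_1 = 5, cy_1 = 4.5, cz_1 = 7, cx_2 = 4.5, cy_2 = 3, cz_2 = 4.5, h_2 = 2, cx_3 = 6.5, cy_3 = 5.5, cz_3 = 3.5, r_3 = 2, cy_4 = 2, cz_4 = 1, r_4 = 1, h_4 = 3.5, cx_5 = 4, cz_5 = 1, r_5 = 1.5, h_5 = 5, cx_6 = 2, cy_6 = 2, cz_6 = 0.5, w_6 = 2, d_6 = 3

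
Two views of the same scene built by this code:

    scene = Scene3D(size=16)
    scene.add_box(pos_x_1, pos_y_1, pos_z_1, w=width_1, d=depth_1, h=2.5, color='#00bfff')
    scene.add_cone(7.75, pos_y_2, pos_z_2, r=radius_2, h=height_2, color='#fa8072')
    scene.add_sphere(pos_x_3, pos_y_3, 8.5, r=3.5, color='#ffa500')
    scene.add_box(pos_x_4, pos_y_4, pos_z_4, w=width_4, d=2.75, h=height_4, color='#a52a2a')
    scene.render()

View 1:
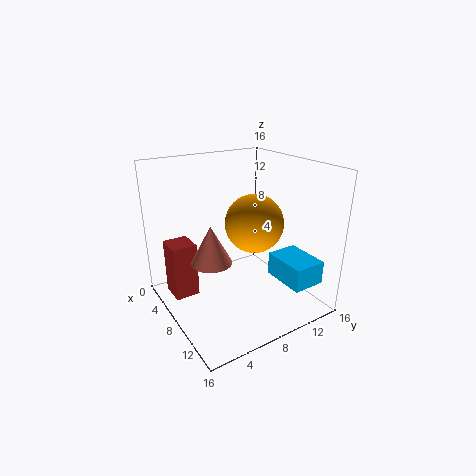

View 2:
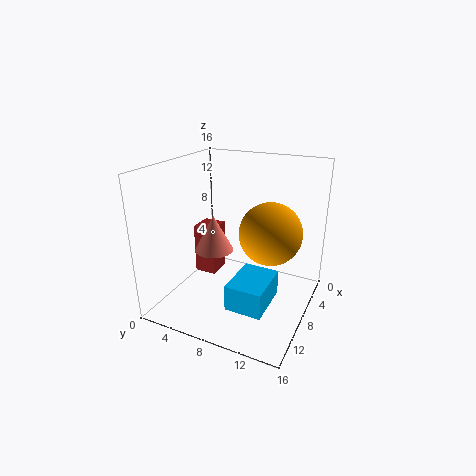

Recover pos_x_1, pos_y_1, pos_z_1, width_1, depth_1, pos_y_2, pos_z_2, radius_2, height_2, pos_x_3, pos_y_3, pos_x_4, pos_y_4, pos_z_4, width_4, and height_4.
pos_x_1 = 10.75, pos_y_1 = 10.25, pos_z_1 = 4.25, width_1 = 4.75, depth_1 = 3.5, pos_y_2 = 4.75, pos_z_2 = 5.75, radius_2 = 2.25, height_2 = 4.25, pos_x_3 = 6.5, pos_y_3 = 11.25, pos_x_4 = 3.25, pos_y_4 = 1, pos_z_4 = 1.25, width_4 = 3, height_4 = 6.25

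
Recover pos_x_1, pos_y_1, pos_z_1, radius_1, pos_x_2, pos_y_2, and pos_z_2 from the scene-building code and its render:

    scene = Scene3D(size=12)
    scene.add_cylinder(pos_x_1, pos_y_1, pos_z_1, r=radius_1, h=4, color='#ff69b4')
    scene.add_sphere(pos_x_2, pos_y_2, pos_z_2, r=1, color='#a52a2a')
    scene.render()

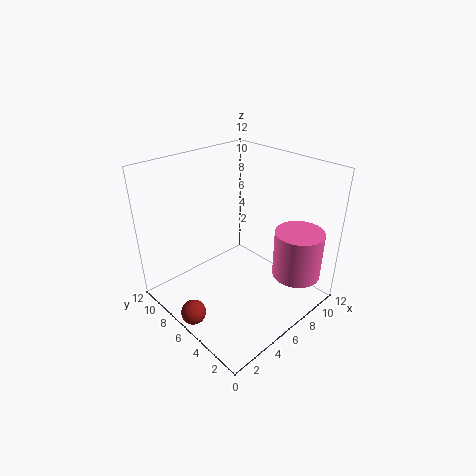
pos_x_1 = 9
pos_y_1 = 2
pos_z_1 = 3
radius_1 = 2
pos_x_2 = 1
pos_y_2 = 6
pos_z_2 = 1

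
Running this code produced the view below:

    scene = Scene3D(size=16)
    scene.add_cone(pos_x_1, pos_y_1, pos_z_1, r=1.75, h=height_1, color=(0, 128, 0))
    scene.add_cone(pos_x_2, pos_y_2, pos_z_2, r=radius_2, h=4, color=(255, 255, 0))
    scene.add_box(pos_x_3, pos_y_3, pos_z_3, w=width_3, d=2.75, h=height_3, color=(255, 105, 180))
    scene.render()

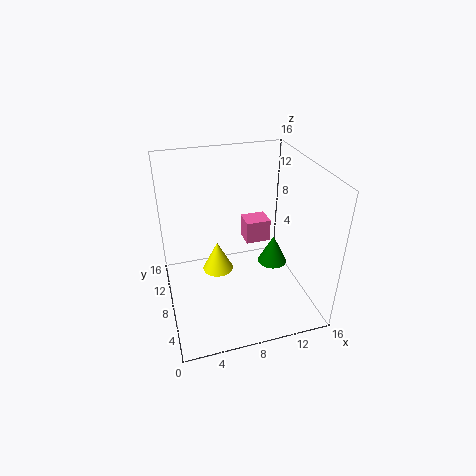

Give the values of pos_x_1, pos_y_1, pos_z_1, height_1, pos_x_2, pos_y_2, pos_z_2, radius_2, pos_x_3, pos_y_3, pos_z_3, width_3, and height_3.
pos_x_1 = 12.75; pos_y_1 = 9; pos_z_1 = 3.25; height_1 = 3.5; pos_x_2 = 6.75; pos_y_2 = 13.25; pos_z_2 = 0.25; radius_2 = 2; pos_x_3 = 10.75; pos_y_3 = 13; pos_z_3 = 3.5; width_3 = 3.25; height_3 = 3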